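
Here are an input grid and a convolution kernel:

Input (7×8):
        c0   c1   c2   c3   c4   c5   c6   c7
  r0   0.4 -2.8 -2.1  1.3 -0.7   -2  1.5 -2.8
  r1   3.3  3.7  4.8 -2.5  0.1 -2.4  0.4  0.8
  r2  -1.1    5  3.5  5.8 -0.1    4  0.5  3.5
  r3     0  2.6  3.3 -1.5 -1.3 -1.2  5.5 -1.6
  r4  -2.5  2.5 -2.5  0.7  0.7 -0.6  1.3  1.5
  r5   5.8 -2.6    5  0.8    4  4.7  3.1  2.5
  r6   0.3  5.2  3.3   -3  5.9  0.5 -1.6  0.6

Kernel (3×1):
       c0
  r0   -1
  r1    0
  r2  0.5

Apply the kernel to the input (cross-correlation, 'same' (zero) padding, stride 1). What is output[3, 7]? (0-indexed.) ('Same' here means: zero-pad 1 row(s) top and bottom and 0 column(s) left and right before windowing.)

The receptive field on the zero-padded input at this output position is [3.5 / -1.6 / 1.5]. Elementwise product with the kernel and sum: 3.5·-1 + 1.5·0.5.

-2.75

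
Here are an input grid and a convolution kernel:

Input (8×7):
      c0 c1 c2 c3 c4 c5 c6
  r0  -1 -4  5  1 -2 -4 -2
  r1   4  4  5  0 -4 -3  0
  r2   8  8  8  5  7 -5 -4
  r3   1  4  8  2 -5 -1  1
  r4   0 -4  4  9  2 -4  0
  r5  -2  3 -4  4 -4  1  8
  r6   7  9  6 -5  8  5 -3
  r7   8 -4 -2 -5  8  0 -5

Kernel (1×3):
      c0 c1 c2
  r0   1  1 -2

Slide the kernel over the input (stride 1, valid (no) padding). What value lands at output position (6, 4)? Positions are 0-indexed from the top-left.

The receptive field on the input at this output position is [8 5 -3]. Elementwise product with the kernel and sum: 8·1 + 5·1 + -3·-2.

19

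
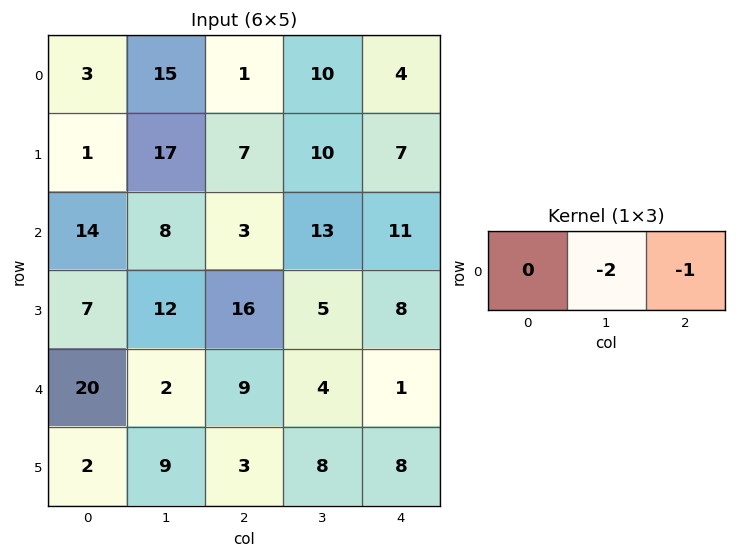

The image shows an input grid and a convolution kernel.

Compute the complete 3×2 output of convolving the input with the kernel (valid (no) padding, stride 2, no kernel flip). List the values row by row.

-31 -24
-19 -37
-13 -9

Output[0,0]: The receptive field on the input at this output position is [3 15 1]. Elementwise product with the kernel and sum: 15·-2 + 1·-1.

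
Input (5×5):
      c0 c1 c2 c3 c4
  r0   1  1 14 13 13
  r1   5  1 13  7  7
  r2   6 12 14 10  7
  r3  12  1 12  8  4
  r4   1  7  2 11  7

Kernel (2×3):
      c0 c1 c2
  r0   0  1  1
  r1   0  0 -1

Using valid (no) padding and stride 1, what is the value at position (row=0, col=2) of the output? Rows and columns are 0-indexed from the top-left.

The receptive field on the input at this output position is [14 13 13 / 13 7 7]. Elementwise product with the kernel and sum: 13·1 + 13·1 + 7·-1.

19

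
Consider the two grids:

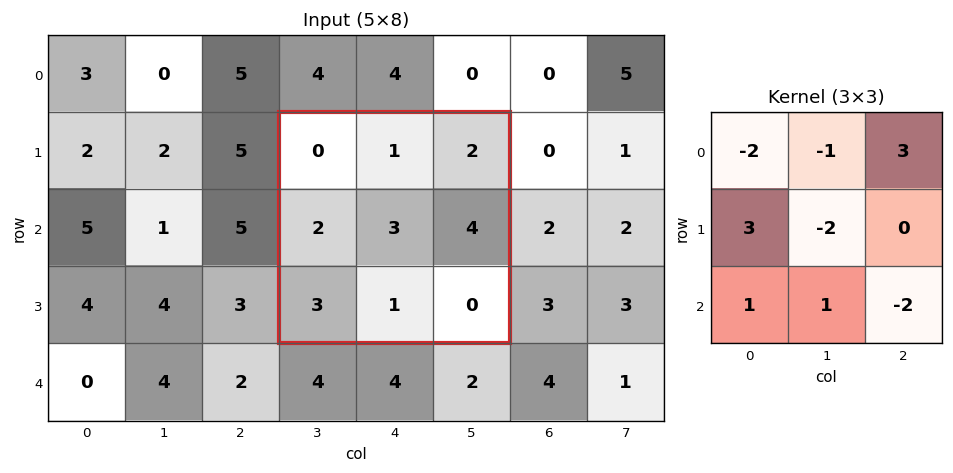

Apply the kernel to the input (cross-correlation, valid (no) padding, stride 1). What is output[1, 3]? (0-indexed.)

The receptive field on the input at this output position is [0 1 2 / 2 3 4 / 3 1 0]. Elementwise product with the kernel and sum: 0·-2 + 1·-1 + 2·3 + 2·3 + 3·-2 + 3·1 + 1·1 + 0·-2.

9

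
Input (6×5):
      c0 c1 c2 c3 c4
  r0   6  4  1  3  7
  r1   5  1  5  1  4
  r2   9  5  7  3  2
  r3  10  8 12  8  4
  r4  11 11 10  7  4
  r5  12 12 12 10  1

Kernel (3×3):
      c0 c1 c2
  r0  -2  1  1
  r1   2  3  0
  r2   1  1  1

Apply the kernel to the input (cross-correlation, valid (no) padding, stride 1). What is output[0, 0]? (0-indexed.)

27

The receptive field on the input at this output position is [6 4 1 / 5 1 5 / 9 5 7]. Elementwise product with the kernel and sum: 6·-2 + 4·1 + 1·1 + 5·2 + 1·3 + 9·1 + 5·1 + 7·1.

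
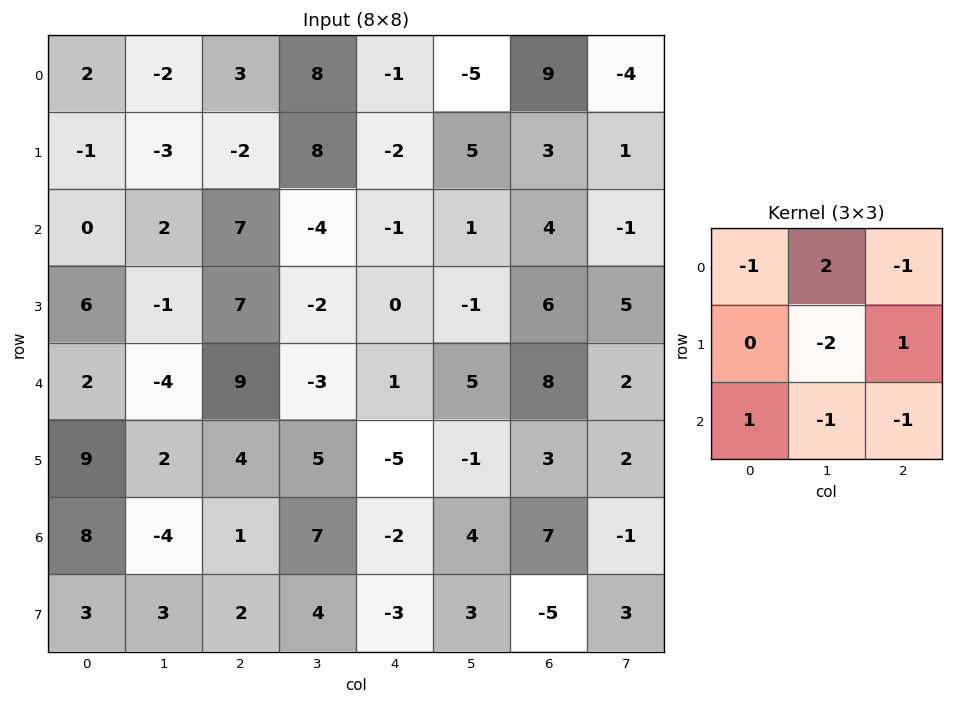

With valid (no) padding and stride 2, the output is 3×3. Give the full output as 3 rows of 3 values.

-14 8 -31
3 1 -5
-8 -35 -7

Output[0,0]: The receptive field on the input at this output position is [2 -2 3 / -1 -3 -2 / 0 2 7]. Elementwise product with the kernel and sum: 2·-1 + -2·2 + 3·-1 + -3·-2 + -2·1 + 0·1 + 2·-1 + 7·-1.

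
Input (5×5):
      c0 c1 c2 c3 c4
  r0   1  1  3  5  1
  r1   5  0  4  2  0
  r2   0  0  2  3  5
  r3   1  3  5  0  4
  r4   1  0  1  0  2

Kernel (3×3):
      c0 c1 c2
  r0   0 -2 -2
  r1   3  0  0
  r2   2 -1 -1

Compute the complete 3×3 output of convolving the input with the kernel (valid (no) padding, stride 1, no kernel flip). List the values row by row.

Output[0,0]: The receptive field on the input at this output position is [1 1 3 / 5 0 4 / 0 0 2]. Elementwise product with the kernel and sum: 1·-2 + 3·-2 + 5·3 + 0·2 + 0·-1 + 2·-1.
Output[0,1]: The receptive field on the input at this output position is [1 3 5 / 0 4 2 / 0 2 3]. Elementwise product with the kernel and sum: 3·-2 + 5·-2 + 0·3 + 0·2 + 2·-1 + 3·-1.

5 -21 -4
-14 -11 8
0 -2 -1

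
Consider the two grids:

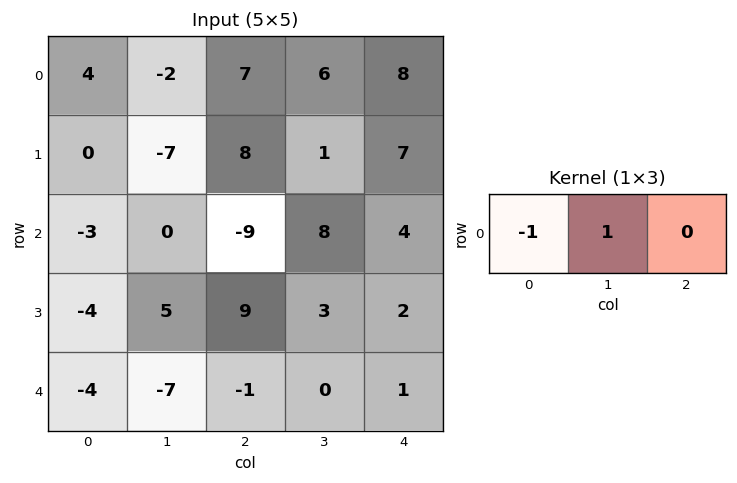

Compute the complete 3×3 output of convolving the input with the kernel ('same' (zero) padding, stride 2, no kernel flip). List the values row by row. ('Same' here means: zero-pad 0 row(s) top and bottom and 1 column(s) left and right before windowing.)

Output[0,0]: The receptive field on the zero-padded input at this output position is [0 4 -2]. Elementwise product with the kernel and sum: 0·-1 + 4·1.

4 9 2
-3 -9 -4
-4 6 1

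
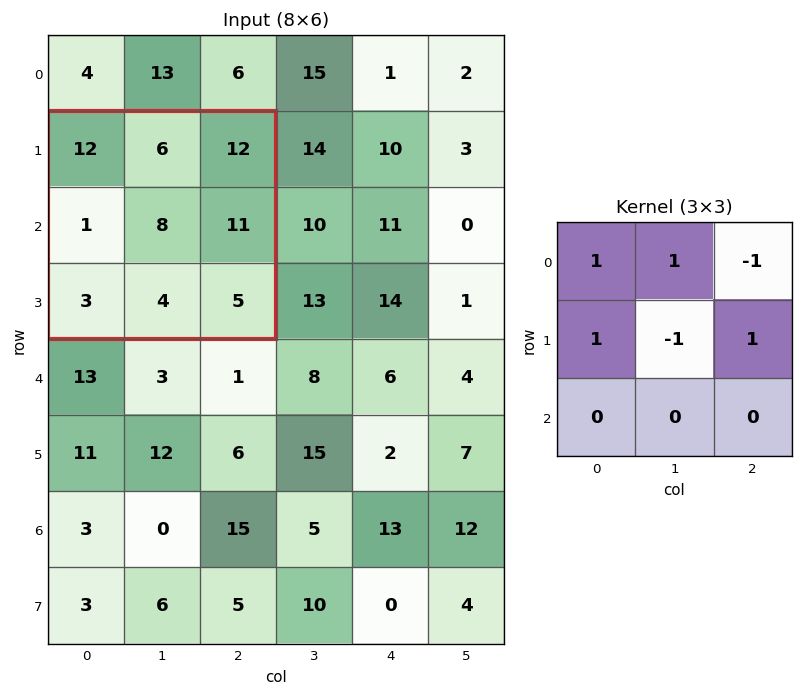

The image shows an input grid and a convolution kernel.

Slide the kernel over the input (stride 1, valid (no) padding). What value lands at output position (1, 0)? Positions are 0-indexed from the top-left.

The receptive field on the input at this output position is [12 6 12 / 1 8 11 / 3 4 5]. Elementwise product with the kernel and sum: 12·1 + 6·1 + 12·-1 + 1·1 + 8·-1 + 11·1.

10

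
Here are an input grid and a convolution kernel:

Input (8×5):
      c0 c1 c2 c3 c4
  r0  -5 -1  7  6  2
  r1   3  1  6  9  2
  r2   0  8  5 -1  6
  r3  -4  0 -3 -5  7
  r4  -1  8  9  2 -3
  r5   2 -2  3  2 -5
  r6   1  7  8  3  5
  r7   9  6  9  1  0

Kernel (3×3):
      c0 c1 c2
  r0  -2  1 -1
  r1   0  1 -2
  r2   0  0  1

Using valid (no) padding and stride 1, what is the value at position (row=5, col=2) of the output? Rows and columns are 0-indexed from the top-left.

The receptive field on the input at this output position is [3 2 -5 / 8 3 5 / 9 1 0]. Elementwise product with the kernel and sum: 3·-2 + 2·1 + -5·-1 + 3·1 + 5·-2 + 0·1.

-6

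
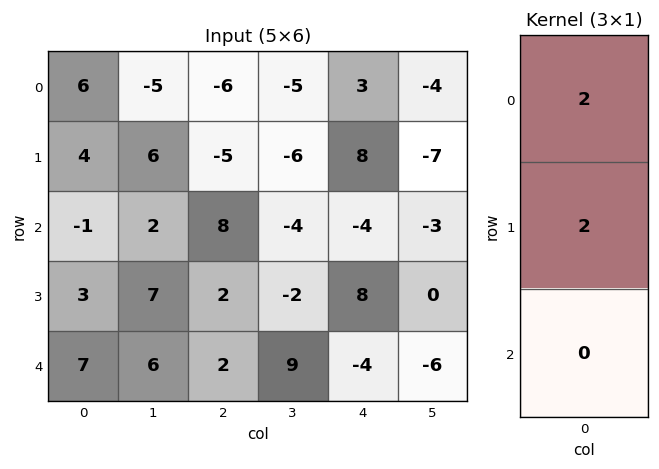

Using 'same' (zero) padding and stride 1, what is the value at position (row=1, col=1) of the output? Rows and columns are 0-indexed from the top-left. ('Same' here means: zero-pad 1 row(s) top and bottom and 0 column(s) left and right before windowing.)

2

The receptive field on the zero-padded input at this output position is [-5 / 6 / 2]. Elementwise product with the kernel and sum: -5·2 + 6·2.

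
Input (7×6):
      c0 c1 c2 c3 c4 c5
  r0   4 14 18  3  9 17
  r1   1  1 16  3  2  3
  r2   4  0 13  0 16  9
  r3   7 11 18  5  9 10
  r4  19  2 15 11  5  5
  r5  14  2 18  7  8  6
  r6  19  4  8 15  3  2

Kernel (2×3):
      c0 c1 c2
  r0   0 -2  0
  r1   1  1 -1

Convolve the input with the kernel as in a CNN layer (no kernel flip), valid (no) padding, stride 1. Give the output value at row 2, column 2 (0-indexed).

14

The receptive field on the input at this output position is [13 0 16 / 18 5 9]. Elementwise product with the kernel and sum: 0·-2 + 18·1 + 5·1 + 9·-1.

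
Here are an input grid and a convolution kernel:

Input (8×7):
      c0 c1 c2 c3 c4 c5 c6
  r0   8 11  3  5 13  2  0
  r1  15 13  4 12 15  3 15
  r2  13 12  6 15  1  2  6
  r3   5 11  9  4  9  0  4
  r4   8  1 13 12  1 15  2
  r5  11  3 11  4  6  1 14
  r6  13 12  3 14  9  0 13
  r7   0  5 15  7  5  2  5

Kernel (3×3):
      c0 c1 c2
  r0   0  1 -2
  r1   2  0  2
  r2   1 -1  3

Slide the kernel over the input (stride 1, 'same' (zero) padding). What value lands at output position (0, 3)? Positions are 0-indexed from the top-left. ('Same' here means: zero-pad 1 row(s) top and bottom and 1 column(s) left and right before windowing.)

69

The receptive field on the zero-padded input at this output position is [0 0 0 / 3 5 13 / 4 12 15]. Elementwise product with the kernel and sum: 0·1 + 0·-2 + 3·2 + 13·2 + 4·1 + 12·-1 + 15·3.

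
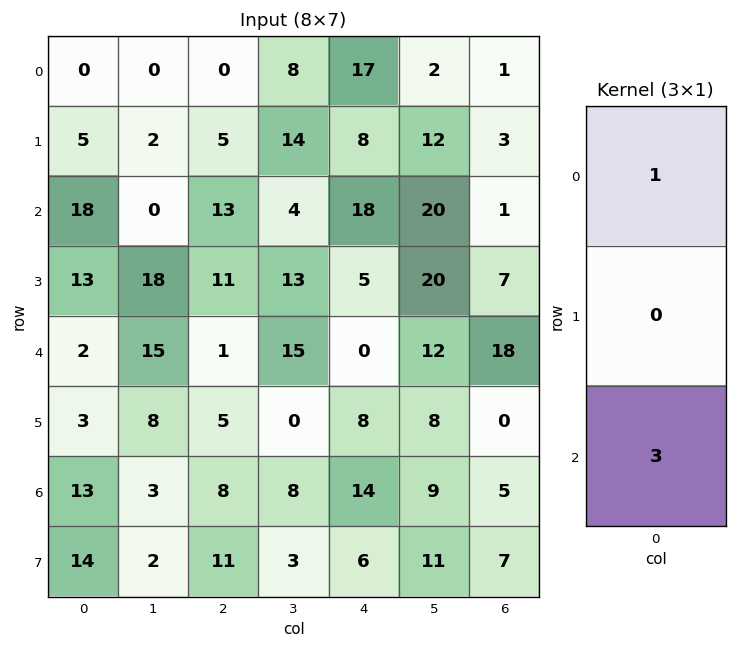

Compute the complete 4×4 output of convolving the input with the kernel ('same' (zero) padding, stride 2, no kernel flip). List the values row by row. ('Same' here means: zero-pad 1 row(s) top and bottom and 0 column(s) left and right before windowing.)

15 15 24 9
44 38 23 24
22 26 29 7
45 38 26 21

Output[0,0]: The receptive field on the zero-padded input at this output position is [0 / 0 / 5]. Elementwise product with the kernel and sum: 0·1 + 5·3.
Output[0,1]: The receptive field on the zero-padded input at this output position is [0 / 0 / 5]. Elementwise product with the kernel and sum: 0·1 + 5·3.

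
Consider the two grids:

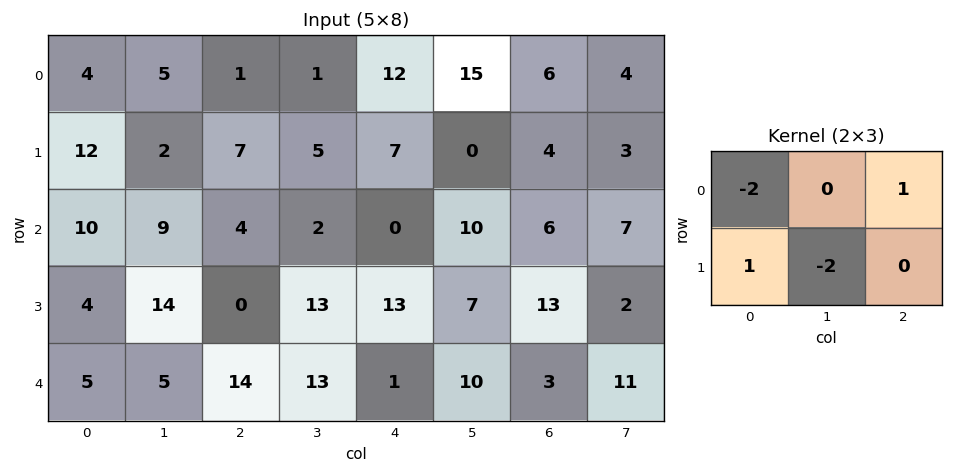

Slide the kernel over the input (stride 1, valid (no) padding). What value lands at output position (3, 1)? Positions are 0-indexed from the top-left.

The receptive field on the input at this output position is [14 0 13 / 5 14 13]. Elementwise product with the kernel and sum: 14·-2 + 13·1 + 5·1 + 14·-2.

-38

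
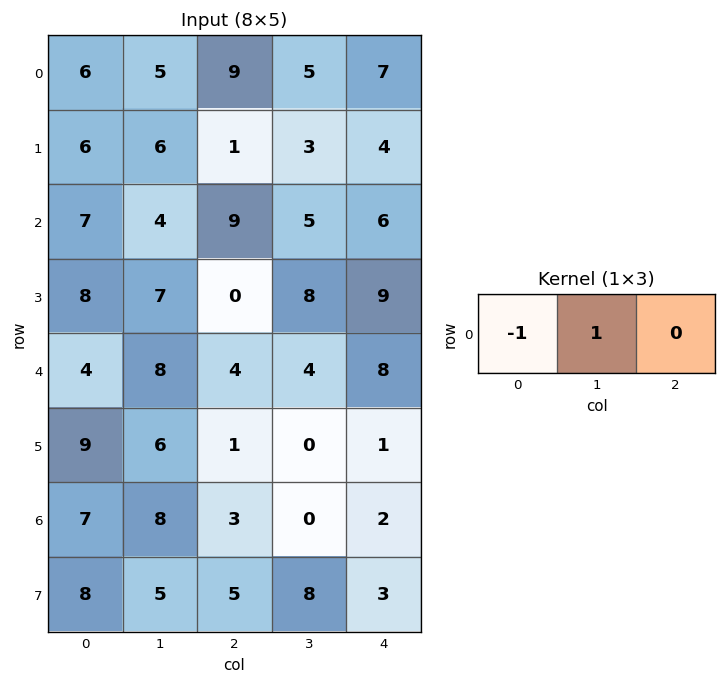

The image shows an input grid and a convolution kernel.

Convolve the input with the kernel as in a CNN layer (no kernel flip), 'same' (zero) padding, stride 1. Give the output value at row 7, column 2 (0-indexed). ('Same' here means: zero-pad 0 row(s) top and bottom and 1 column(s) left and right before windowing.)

The receptive field on the zero-padded input at this output position is [5 5 8]. Elementwise product with the kernel and sum: 5·-1 + 5·1.

0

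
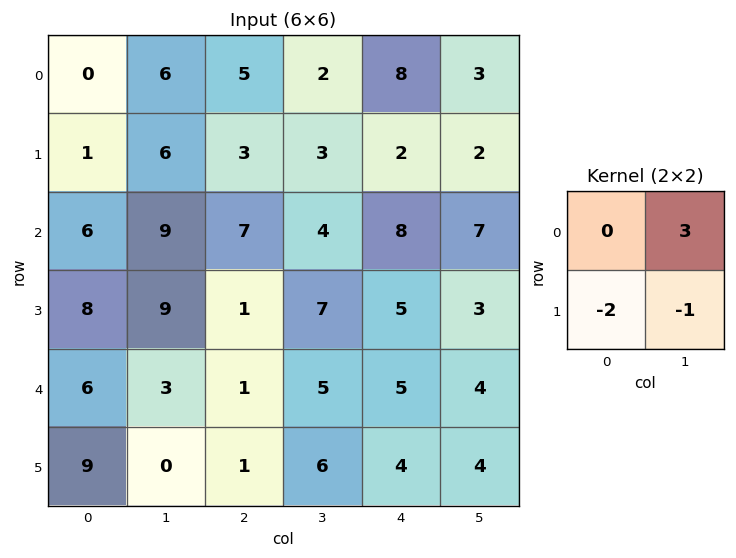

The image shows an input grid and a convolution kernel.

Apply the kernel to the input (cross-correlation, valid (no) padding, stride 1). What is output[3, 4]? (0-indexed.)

-5

The receptive field on the input at this output position is [5 3 / 5 4]. Elementwise product with the kernel and sum: 3·3 + 5·-2 + 4·-1.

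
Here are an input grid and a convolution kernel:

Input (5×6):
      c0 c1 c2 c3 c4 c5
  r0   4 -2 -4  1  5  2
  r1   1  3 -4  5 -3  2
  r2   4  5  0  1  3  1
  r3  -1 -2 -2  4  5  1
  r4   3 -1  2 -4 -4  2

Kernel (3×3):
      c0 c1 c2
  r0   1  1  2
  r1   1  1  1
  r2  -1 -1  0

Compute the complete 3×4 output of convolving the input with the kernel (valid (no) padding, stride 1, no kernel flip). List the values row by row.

Output[0,0]: The receptive field on the input at this output position is [4 -2 -4 / 1 3 -4 / 4 5 0]. Elementwise product with the kernel and sum: 4·1 + -2·1 + -4·2 + 1·1 + 3·1 + -4·1 + 4·-1 + 5·-1.
Output[0,1]: The receptive field on the input at this output position is [-2 -4 1 / 3 -4 5 / 5 0 1]. Elementwise product with the kernel and sum: -2·1 + -4·1 + 1·2 + 3·1 + -4·1 + 5·1 + 5·-1 + 0·-1.

-15 -5 4 10
8 19 -3 2
2 6 16 24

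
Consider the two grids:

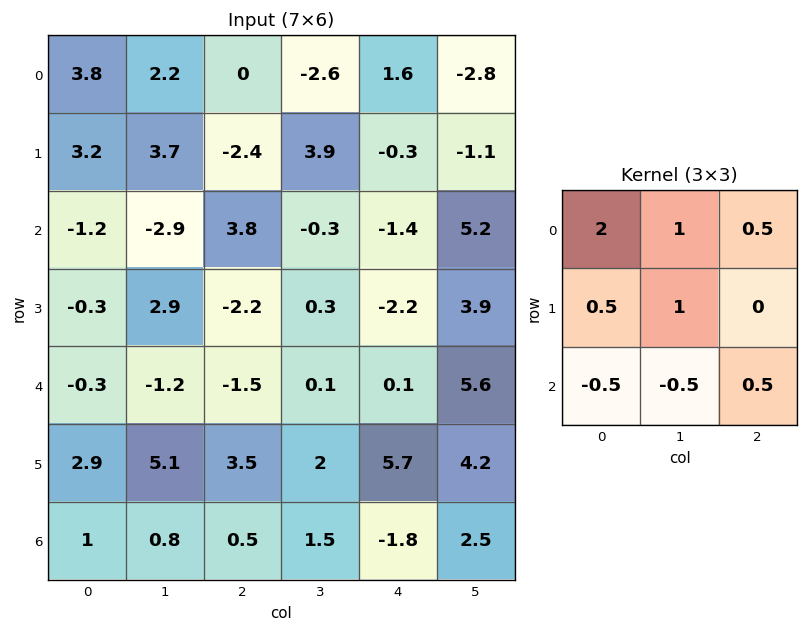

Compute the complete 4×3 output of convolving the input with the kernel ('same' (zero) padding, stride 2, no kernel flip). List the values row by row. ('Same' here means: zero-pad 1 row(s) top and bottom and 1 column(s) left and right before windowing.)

Output[0,0]: The receptive field on the zero-padded input at this output position is [0 0 0 / 0 3.8 2.2 / 0 3.2 3.7]. Elementwise product with the kernel and sum: 0·2 + 0·1 + 0·0.5 + 0·0.5 + 3.8·1 + 0·-0.5 + 3.2·-0.5 + 3.7·0.5.

4.05 2.4 -2.05
5.45 9.1 8.3
1.95 -1.65 -1.25
6.45 15.6 10.75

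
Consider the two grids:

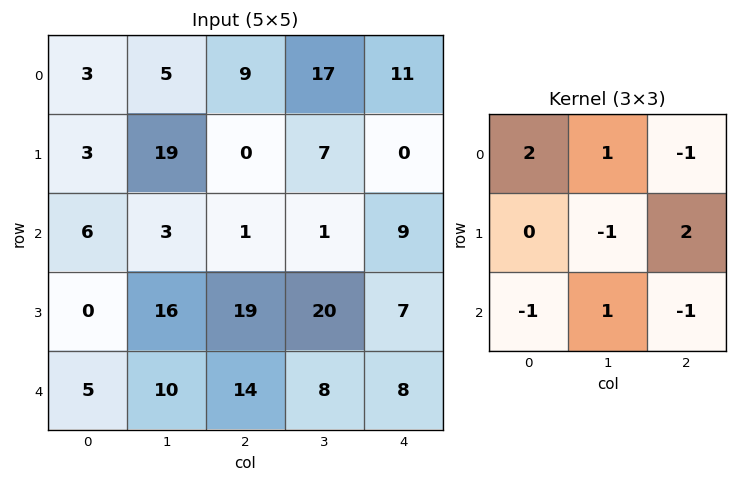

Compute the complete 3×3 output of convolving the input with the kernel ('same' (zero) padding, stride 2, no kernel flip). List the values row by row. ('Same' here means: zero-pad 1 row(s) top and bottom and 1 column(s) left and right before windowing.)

Output[0,0]: The receptive field on the zero-padded input at this output position is [0 0 0 / 0 3 5 / 0 3 19]. Elementwise product with the kernel and sum: 0·2 + 0·1 + 0·-1 + 3·-1 + 5·2 + 0·-1 + 3·1 + 19·-1.

-9 -1 -18
-32 15 -8
-1 33 39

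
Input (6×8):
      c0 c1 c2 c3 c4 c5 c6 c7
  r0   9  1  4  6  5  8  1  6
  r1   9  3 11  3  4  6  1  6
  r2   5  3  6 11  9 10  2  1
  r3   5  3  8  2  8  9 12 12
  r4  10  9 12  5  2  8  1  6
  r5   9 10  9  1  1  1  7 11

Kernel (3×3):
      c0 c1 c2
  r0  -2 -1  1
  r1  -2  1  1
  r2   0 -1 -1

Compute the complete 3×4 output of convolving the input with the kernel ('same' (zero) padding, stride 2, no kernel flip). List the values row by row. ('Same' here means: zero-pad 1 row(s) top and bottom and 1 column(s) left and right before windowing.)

-2 -6 -9 -16
-6 -13 -24 -48
-2 -23 -5 -45

Output[0,0]: The receptive field on the zero-padded input at this output position is [0 0 0 / 0 9 1 / 0 9 3]. Elementwise product with the kernel and sum: 0·-2 + 0·-1 + 0·1 + 0·-2 + 9·1 + 1·1 + 9·-1 + 3·-1.
Output[0,1]: The receptive field on the zero-padded input at this output position is [0 0 0 / 1 4 6 / 3 11 3]. Elementwise product with the kernel and sum: 0·-2 + 0·-1 + 0·1 + 1·-2 + 4·1 + 6·1 + 11·-1 + 3·-1.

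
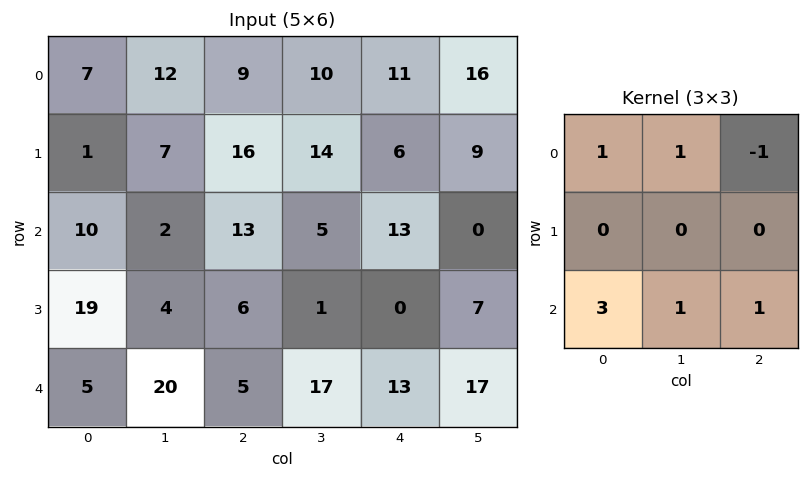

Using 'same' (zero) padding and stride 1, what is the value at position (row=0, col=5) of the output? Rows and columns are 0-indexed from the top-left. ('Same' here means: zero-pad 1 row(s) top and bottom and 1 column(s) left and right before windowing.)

27

The receptive field on the zero-padded input at this output position is [0 0 0 / 11 16 0 / 6 9 0]. Elementwise product with the kernel and sum: 0·1 + 0·1 + 0·-1 + 6·3 + 9·1 + 0·1.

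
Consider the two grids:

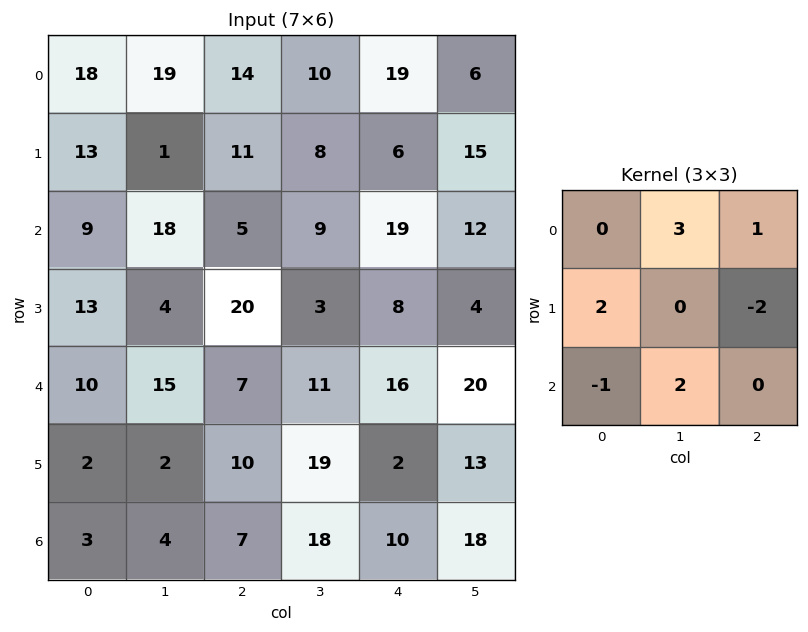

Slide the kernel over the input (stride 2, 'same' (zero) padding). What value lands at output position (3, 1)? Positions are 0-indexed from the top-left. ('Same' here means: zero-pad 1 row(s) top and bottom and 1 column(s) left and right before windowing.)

The receptive field on the zero-padded input at this output position is [2 10 19 / 4 7 18 / 0 0 0]. Elementwise product with the kernel and sum: 10·3 + 19·1 + 4·2 + 18·-2 + 0·-1 + 0·2.

21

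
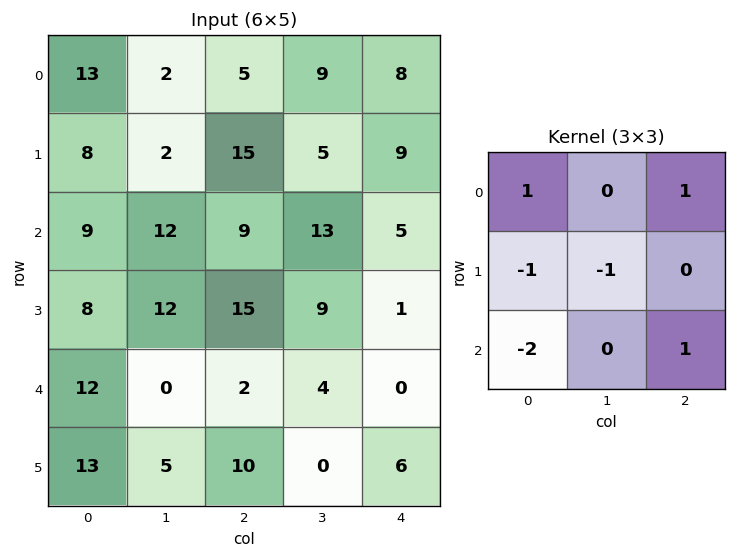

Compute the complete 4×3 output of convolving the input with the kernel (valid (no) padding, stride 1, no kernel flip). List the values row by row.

Output[0,0]: The receptive field on the input at this output position is [13 2 5 / 8 2 15 / 9 12 9]. Elementwise product with the kernel and sum: 13·1 + 5·1 + 8·-1 + 2·-1 + 9·-2 + 9·1.
Output[0,1]: The receptive field on the input at this output position is [2 5 9 / 2 15 5 / 12 9 13]. Elementwise product with the kernel and sum: 2·1 + 9·1 + 2·-1 + 15·-1 + 12·-2 + 13·1.

-1 -17 -20
1 -29 -27
-24 2 -14
-5 9 -4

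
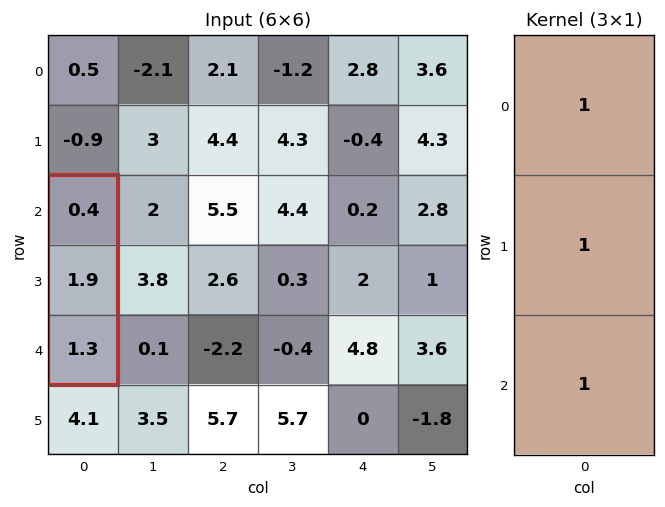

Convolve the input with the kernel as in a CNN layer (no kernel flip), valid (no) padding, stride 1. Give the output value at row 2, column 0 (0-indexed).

The receptive field on the input at this output position is [0.4 / 1.9 / 1.3]. Elementwise product with the kernel and sum: 0.4·1 + 1.9·1 + 1.3·1.

3.6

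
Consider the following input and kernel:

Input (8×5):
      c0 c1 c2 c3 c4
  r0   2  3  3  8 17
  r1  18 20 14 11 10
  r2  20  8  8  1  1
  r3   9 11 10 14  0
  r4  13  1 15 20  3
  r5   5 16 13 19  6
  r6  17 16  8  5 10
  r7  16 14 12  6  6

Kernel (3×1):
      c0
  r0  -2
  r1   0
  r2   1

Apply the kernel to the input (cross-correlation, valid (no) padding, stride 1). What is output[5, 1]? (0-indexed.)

-18

The receptive field on the input at this output position is [16 / 16 / 14]. Elementwise product with the kernel and sum: 16·-2 + 14·1.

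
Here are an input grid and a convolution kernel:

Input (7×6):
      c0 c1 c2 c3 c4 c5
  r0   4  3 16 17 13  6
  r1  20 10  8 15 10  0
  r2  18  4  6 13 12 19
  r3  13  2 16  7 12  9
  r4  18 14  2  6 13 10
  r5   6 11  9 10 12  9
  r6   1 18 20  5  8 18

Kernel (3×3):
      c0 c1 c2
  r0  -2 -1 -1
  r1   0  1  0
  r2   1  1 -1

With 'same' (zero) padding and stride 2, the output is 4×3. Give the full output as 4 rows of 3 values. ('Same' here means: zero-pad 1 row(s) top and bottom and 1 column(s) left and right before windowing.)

14 19 38
-1 -26 -18
-2 -15 -9
-16 -21 -33

Output[0,0]: The receptive field on the zero-padded input at this output position is [0 0 0 / 0 4 3 / 0 20 10]. Elementwise product with the kernel and sum: 0·-2 + 0·-1 + 0·-1 + 4·1 + 0·1 + 20·1 + 10·-1.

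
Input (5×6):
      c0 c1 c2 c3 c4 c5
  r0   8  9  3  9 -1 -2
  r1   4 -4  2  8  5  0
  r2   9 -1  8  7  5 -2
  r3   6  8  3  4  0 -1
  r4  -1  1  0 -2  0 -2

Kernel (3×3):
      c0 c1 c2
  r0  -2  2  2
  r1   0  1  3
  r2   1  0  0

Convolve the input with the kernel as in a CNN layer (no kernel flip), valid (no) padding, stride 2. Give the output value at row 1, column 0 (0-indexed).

The receptive field on the input at this output position is [9 -1 8 / 6 8 3 / -1 1 0]. Elementwise product with the kernel and sum: 9·-2 + -1·2 + 8·2 + 8·1 + 3·3 + -1·1.

12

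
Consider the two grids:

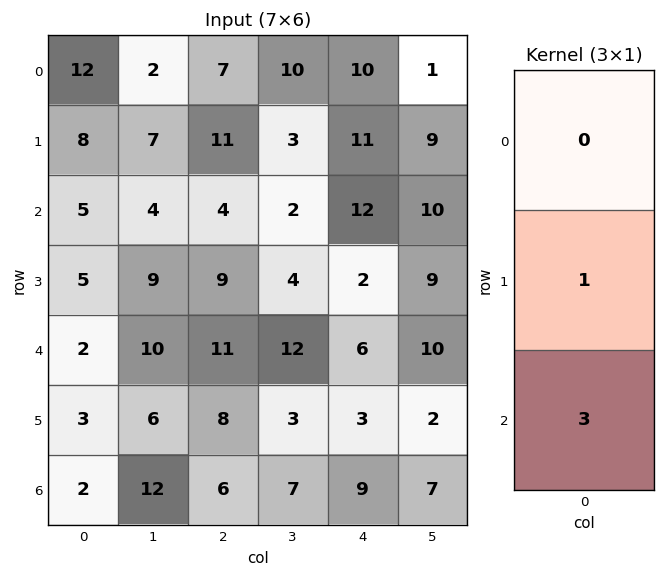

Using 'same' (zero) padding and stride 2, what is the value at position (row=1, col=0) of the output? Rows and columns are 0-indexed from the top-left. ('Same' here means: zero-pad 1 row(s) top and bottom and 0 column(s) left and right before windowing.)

20

The receptive field on the zero-padded input at this output position is [8 / 5 / 5]. Elementwise product with the kernel and sum: 5·1 + 5·3.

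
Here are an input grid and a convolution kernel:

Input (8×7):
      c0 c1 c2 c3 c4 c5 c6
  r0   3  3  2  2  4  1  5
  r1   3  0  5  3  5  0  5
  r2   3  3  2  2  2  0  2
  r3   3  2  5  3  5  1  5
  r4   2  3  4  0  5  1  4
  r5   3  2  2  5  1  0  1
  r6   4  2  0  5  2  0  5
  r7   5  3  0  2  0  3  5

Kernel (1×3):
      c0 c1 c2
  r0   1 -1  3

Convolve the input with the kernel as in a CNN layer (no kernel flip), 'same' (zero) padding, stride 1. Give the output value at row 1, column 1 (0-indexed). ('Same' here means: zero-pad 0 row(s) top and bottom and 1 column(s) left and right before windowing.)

18

The receptive field on the zero-padded input at this output position is [3 0 5]. Elementwise product with the kernel and sum: 3·1 + 0·-1 + 5·3.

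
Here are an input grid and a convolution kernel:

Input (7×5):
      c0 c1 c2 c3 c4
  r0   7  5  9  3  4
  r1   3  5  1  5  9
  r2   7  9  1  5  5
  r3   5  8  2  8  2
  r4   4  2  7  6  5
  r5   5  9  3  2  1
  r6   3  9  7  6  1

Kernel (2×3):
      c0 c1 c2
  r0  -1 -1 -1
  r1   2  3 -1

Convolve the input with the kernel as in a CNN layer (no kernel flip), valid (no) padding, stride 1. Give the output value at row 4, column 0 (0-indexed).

21

The receptive field on the input at this output position is [4 2 7 / 5 9 3]. Elementwise product with the kernel and sum: 4·-1 + 2·-1 + 7·-1 + 5·2 + 9·3 + 3·-1.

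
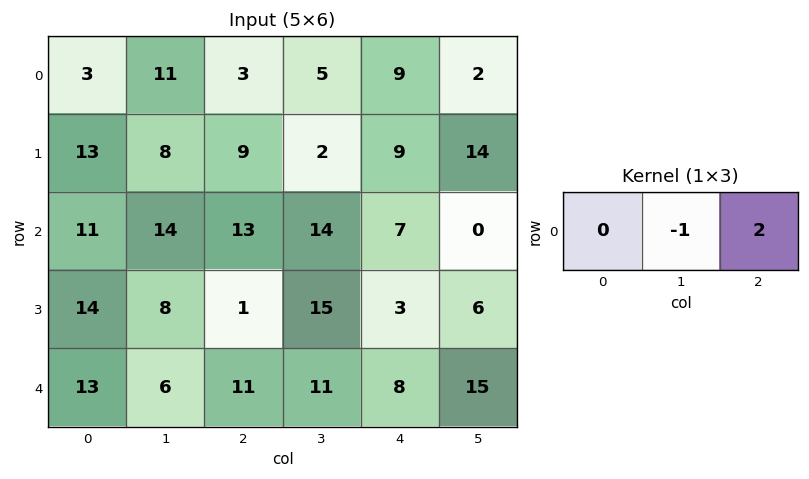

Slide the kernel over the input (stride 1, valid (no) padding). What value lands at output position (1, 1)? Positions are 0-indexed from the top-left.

-5

The receptive field on the input at this output position is [8 9 2]. Elementwise product with the kernel and sum: 9·-1 + 2·2.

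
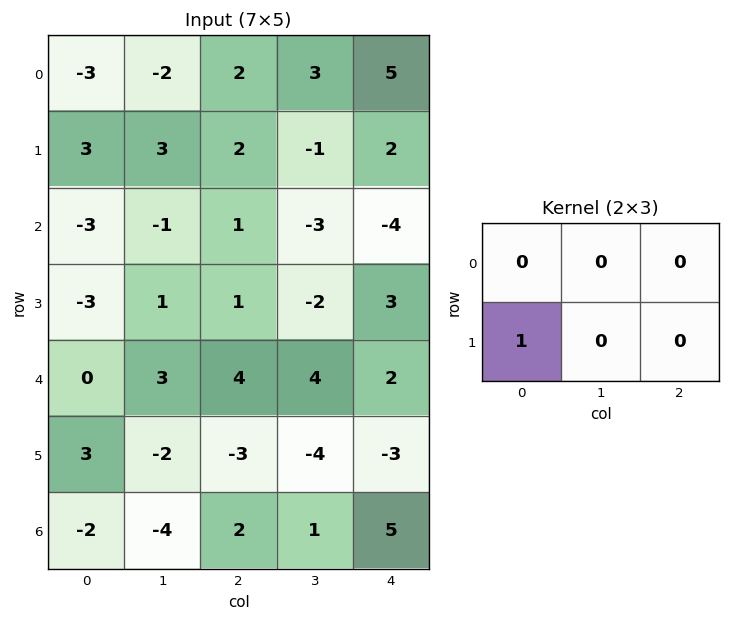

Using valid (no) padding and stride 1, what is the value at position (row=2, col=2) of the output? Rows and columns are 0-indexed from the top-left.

1

The receptive field on the input at this output position is [1 -3 -4 / 1 -2 3]. Elementwise product with the kernel and sum: 1·1.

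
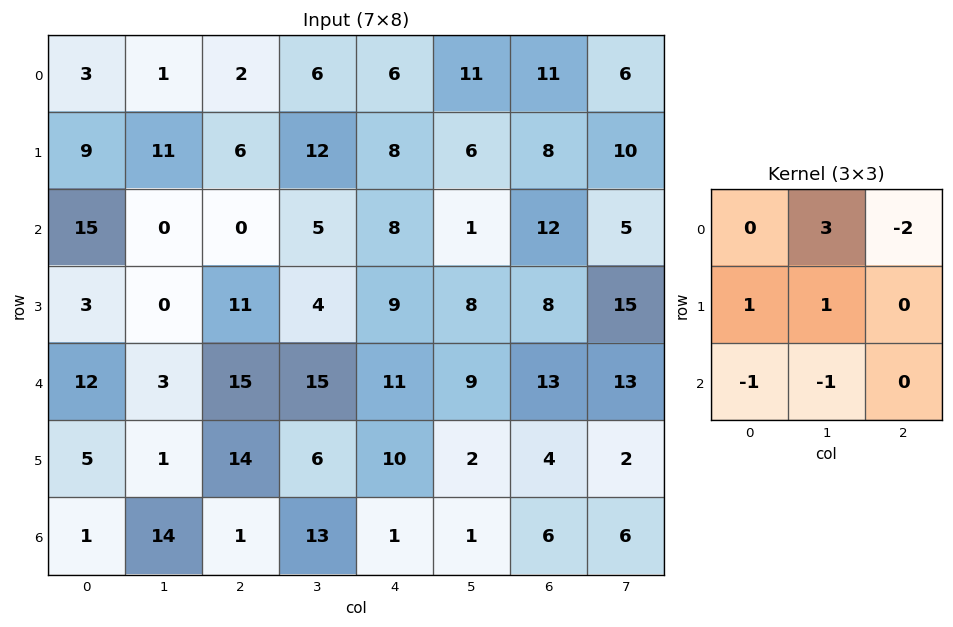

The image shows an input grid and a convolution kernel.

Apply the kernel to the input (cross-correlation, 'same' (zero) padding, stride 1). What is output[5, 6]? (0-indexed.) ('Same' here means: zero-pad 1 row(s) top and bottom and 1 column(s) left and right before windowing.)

12

The receptive field on the zero-padded input at this output position is [9 13 13 / 2 4 2 / 1 6 6]. Elementwise product with the kernel and sum: 13·3 + 13·-2 + 2·1 + 4·1 + 1·-1 + 6·-1.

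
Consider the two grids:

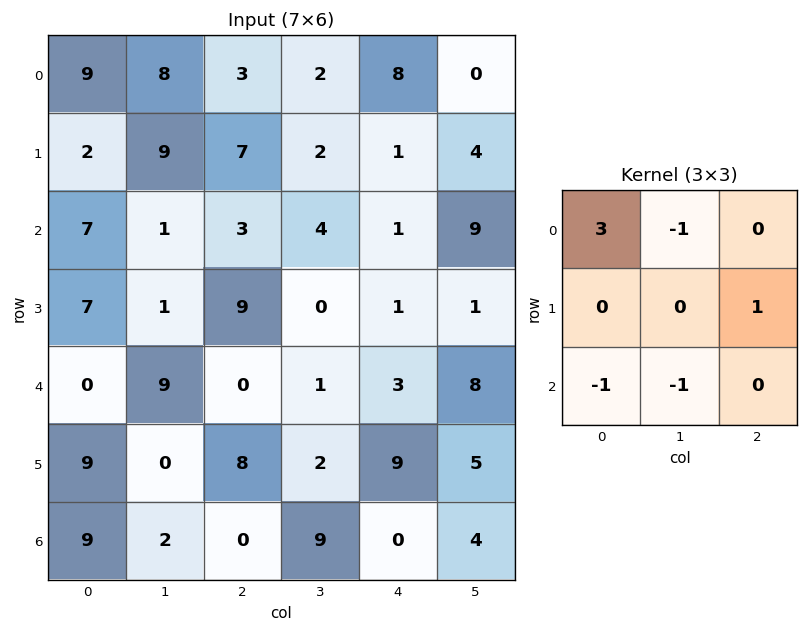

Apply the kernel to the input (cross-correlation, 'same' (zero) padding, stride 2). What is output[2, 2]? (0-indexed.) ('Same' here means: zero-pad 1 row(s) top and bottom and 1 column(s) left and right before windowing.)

-4

The receptive field on the zero-padded input at this output position is [0 1 1 / 1 3 8 / 2 9 5]. Elementwise product with the kernel and sum: 0·3 + 1·-1 + 8·1 + 2·-1 + 9·-1.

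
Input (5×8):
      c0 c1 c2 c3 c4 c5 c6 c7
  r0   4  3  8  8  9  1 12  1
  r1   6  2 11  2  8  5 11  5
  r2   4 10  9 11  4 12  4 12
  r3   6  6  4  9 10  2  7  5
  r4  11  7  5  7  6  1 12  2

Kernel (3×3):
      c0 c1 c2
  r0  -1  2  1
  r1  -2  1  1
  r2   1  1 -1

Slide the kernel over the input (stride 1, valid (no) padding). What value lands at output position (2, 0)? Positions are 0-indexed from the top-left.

The receptive field on the input at this output position is [4 10 9 / 6 6 4 / 11 7 5]. Elementwise product with the kernel and sum: 4·-1 + 10·2 + 9·1 + 6·-2 + 6·1 + 4·1 + 11·1 + 7·1 + 5·-1.

36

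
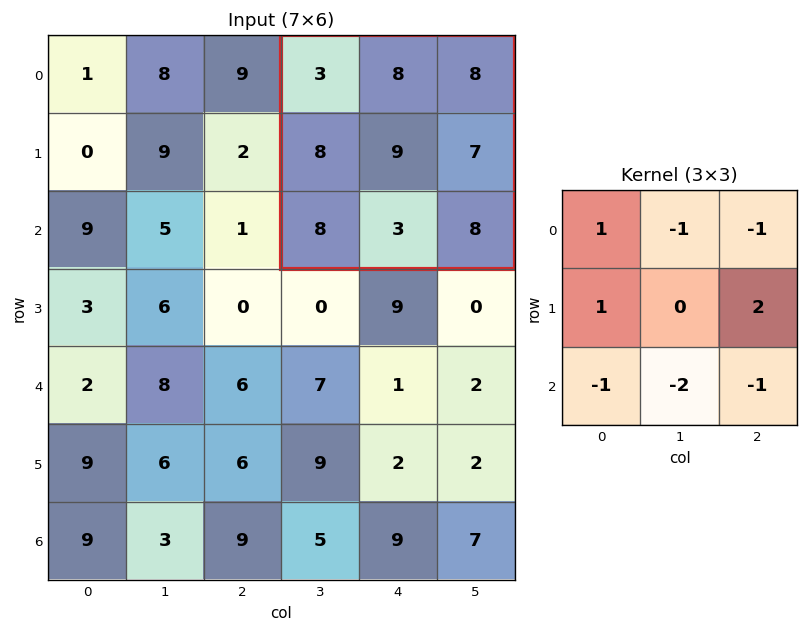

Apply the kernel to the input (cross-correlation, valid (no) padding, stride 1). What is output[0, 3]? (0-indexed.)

The receptive field on the input at this output position is [3 8 8 / 8 9 7 / 8 3 8]. Elementwise product with the kernel and sum: 3·1 + 8·-1 + 8·-1 + 8·1 + 7·2 + 8·-1 + 3·-2 + 8·-1.

-13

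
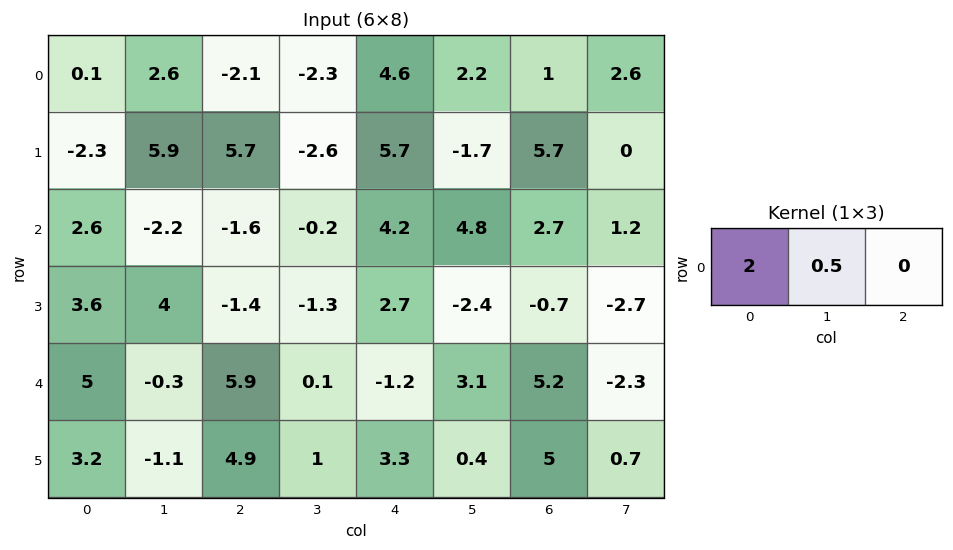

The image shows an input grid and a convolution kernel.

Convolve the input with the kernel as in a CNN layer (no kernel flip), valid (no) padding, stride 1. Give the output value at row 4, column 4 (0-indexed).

-0.85

The receptive field on the input at this output position is [-1.2 3.1 5.2]. Elementwise product with the kernel and sum: -1.2·2 + 3.1·0.5.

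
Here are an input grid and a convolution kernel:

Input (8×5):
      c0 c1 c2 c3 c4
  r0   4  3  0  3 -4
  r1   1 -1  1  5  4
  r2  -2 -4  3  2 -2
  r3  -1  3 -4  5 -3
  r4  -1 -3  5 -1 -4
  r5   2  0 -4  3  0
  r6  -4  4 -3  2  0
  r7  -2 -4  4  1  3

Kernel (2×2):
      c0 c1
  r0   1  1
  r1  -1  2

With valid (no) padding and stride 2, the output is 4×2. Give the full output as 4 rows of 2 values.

4 12
1 19
-6 14
-6 -3

Output[0,0]: The receptive field on the input at this output position is [4 3 / 1 -1]. Elementwise product with the kernel and sum: 4·1 + 3·1 + 1·-1 + -1·2.
Output[0,1]: The receptive field on the input at this output position is [0 3 / 1 5]. Elementwise product with the kernel and sum: 0·1 + 3·1 + 1·-1 + 5·2.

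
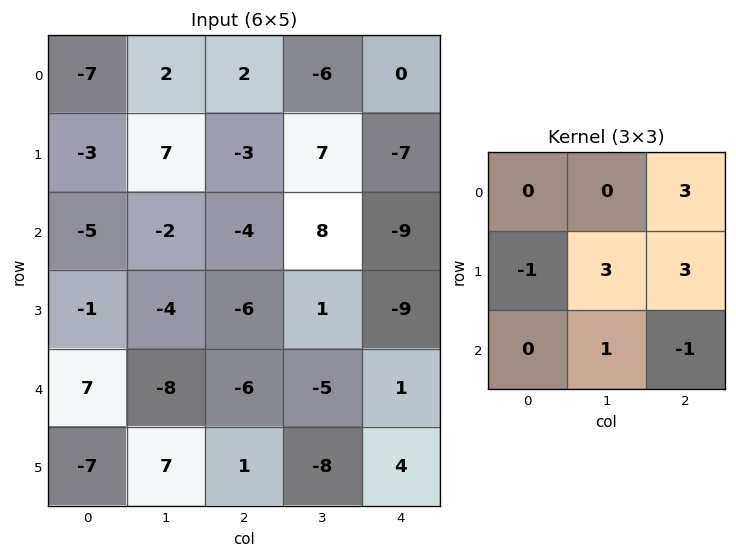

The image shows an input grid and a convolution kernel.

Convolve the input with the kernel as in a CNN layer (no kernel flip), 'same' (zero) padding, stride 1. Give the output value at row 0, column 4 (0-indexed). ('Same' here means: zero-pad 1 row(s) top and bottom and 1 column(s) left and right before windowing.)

-1

The receptive field on the zero-padded input at this output position is [0 0 0 / -6 0 0 / 7 -7 0]. Elementwise product with the kernel and sum: 0·3 + -6·-1 + 0·3 + 0·3 + -7·1 + 0·-1.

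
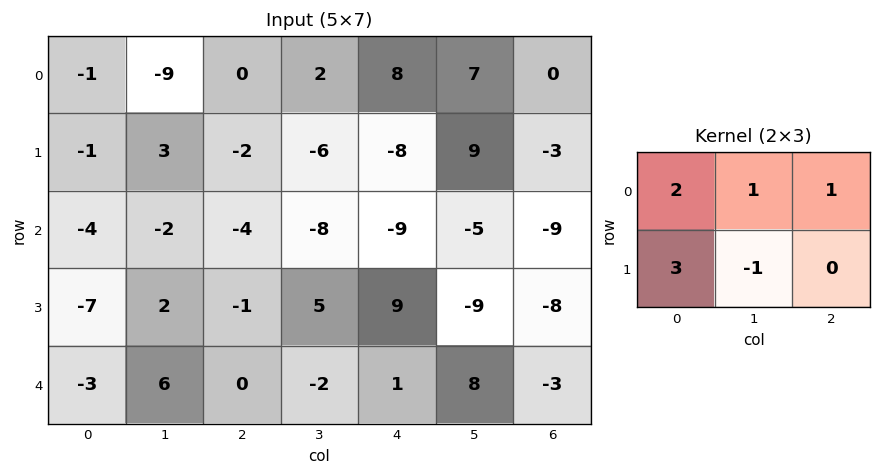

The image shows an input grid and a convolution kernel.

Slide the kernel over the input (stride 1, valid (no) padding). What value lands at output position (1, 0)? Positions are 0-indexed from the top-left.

-11

The receptive field on the input at this output position is [-1 3 -2 / -4 -2 -4]. Elementwise product with the kernel and sum: -1·2 + 3·1 + -2·1 + -4·3 + -2·-1.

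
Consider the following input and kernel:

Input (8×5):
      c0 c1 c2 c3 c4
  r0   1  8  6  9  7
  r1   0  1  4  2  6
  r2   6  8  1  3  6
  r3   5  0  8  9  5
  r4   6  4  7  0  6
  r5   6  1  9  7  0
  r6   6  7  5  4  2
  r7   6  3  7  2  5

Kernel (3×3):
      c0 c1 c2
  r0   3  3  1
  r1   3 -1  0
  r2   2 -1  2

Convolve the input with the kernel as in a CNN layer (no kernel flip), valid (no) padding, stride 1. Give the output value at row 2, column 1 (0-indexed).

23

The receptive field on the input at this output position is [8 1 3 / 0 8 9 / 4 7 0]. Elementwise product with the kernel and sum: 8·3 + 1·3 + 3·1 + 0·3 + 8·-1 + 4·2 + 7·-1 + 0·2.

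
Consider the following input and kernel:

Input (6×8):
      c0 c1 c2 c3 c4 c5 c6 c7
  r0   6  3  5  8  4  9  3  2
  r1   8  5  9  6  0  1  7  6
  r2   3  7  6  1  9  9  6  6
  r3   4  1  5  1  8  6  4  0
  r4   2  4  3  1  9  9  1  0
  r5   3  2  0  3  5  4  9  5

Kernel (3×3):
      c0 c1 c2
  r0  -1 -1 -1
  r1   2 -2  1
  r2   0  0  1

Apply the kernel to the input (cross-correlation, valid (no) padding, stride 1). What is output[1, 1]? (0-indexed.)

-16

The receptive field on the input at this output position is [5 9 6 / 7 6 1 / 1 5 1]. Elementwise product with the kernel and sum: 5·-1 + 9·-1 + 6·-1 + 7·2 + 6·-2 + 1·1 + 1·1.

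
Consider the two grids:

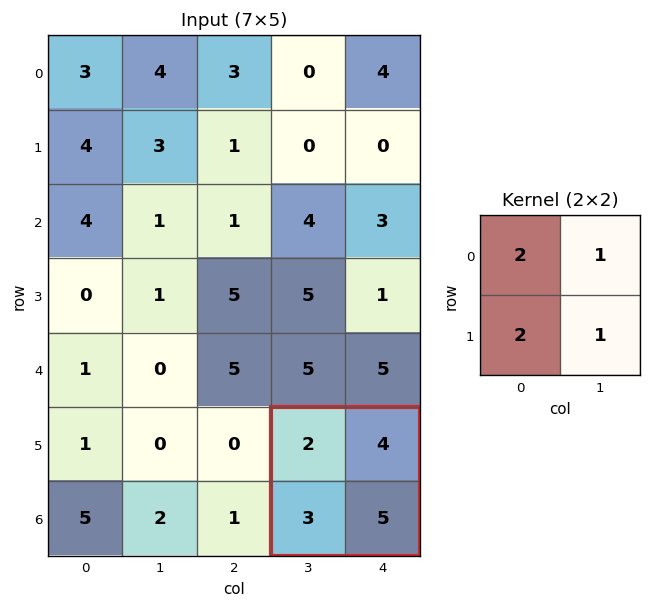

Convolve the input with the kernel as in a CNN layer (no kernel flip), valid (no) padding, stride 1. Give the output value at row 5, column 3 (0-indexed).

The receptive field on the input at this output position is [2 4 / 3 5]. Elementwise product with the kernel and sum: 2·2 + 4·1 + 3·2 + 5·1.

19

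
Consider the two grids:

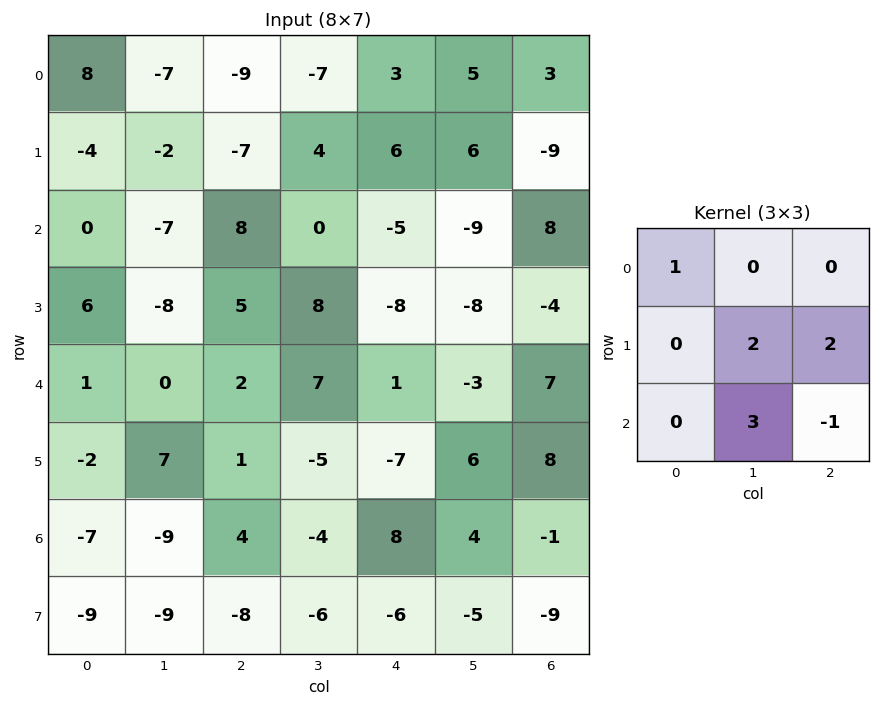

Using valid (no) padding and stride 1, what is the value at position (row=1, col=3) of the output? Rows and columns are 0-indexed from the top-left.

The receptive field on the input at this output position is [4 6 6 / 0 -5 -9 / 8 -8 -8]. Elementwise product with the kernel and sum: 4·1 + -5·2 + -9·2 + -8·3 + -8·-1.

-40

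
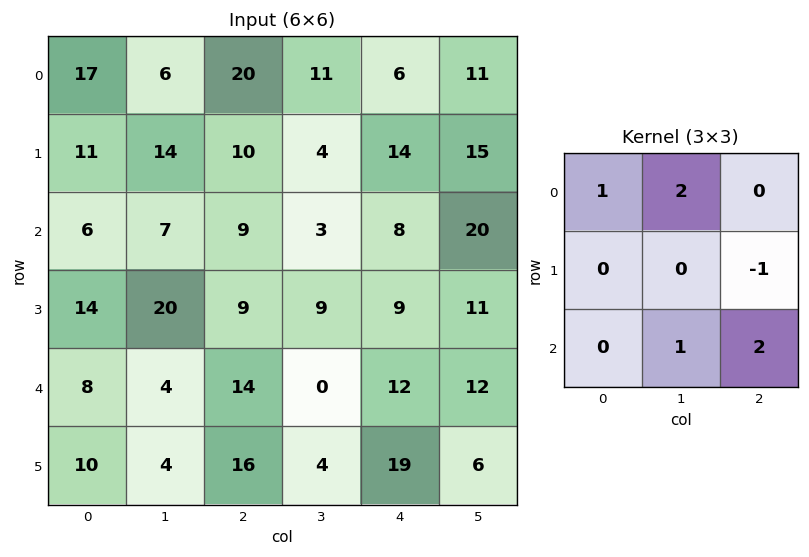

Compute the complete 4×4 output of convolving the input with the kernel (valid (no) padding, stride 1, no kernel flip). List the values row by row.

Output[0,0]: The receptive field on the input at this output position is [17 6 20 / 11 14 10 / 6 7 9]. Elementwise product with the kernel and sum: 17·1 + 6·2 + 10·-1 + 7·1 + 9·2.
Output[0,1]: The receptive field on the input at this output position is [6 20 11 / 14 10 4 / 7 9 3]. Elementwise product with the kernel and sum: 6·1 + 20·2 + 4·-1 + 9·1 + 3·2.

44 57 47 56
68 58 37 43
43 30 30 44
76 62 57 46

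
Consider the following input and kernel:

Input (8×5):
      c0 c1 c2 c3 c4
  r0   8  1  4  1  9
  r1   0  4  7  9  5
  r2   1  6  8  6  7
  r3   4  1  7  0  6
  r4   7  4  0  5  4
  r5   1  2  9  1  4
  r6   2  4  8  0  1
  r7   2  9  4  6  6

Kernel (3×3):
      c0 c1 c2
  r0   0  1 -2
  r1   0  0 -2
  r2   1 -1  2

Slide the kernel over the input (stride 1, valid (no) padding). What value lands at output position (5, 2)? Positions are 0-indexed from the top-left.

The receptive field on the input at this output position is [9 1 4 / 8 0 1 / 4 6 6]. Elementwise product with the kernel and sum: 1·1 + 4·-2 + 1·-2 + 4·1 + 6·-1 + 6·2.

1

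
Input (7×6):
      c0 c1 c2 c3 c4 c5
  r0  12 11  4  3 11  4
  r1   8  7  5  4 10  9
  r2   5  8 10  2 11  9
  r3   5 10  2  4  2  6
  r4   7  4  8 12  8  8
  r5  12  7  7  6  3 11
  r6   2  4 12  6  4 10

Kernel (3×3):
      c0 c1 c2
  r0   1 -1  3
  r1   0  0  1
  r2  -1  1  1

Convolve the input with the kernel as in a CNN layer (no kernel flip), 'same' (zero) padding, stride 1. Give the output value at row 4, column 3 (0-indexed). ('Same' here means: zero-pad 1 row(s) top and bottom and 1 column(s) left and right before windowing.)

The receptive field on the zero-padded input at this output position is [2 4 2 / 8 12 8 / 7 6 3]. Elementwise product with the kernel and sum: 2·1 + 4·-1 + 2·3 + 8·1 + 7·-1 + 6·1 + 3·1.

14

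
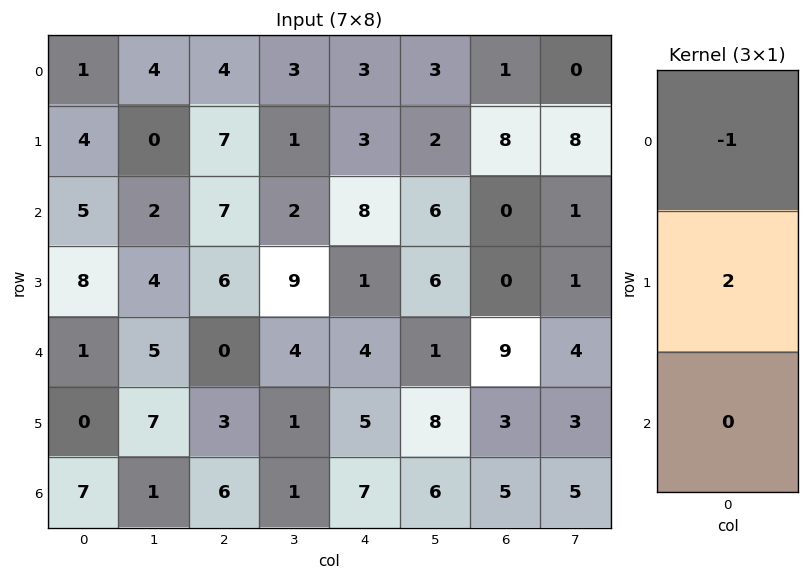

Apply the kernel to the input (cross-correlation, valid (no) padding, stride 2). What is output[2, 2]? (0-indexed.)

6

The receptive field on the input at this output position is [4 / 5 / 7]. Elementwise product with the kernel and sum: 4·-1 + 5·2.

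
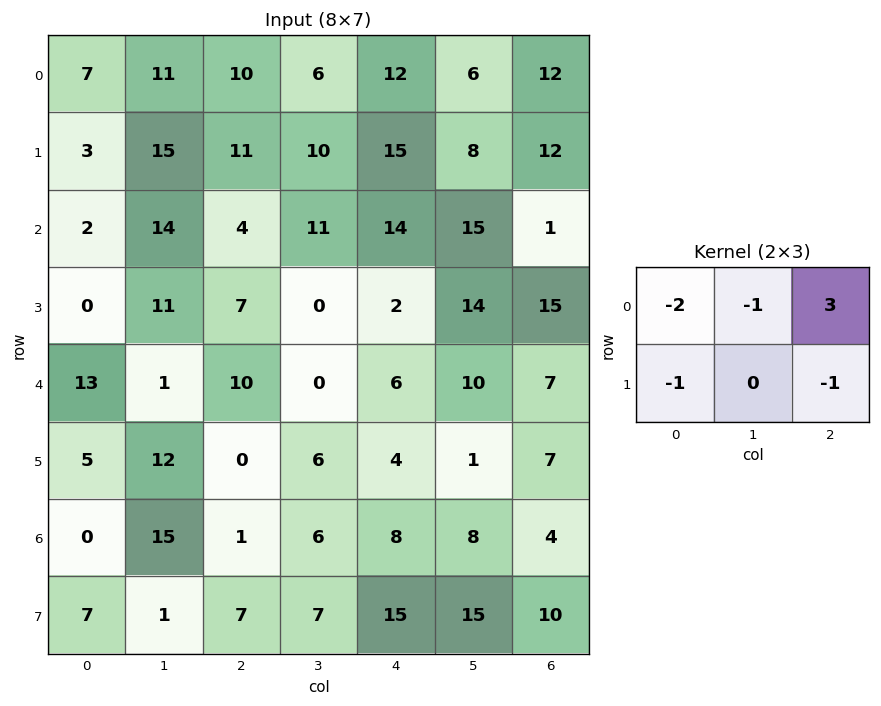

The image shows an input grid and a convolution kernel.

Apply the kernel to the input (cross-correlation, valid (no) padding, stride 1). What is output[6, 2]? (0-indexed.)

The receptive field on the input at this output position is [1 6 8 / 7 7 15]. Elementwise product with the kernel and sum: 1·-2 + 6·-1 + 8·3 + 7·-1 + 15·-1.

-6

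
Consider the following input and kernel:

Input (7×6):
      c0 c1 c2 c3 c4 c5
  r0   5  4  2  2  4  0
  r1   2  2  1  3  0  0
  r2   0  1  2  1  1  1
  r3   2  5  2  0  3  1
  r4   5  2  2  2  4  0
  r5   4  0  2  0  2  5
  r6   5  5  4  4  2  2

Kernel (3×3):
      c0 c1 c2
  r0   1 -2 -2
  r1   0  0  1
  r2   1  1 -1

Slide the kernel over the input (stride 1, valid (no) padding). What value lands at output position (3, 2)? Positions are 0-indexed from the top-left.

0

The receptive field on the input at this output position is [2 0 3 / 2 2 4 / 2 0 2]. Elementwise product with the kernel and sum: 2·1 + 0·-2 + 3·-2 + 4·1 + 2·1 + 0·1 + 2·-1.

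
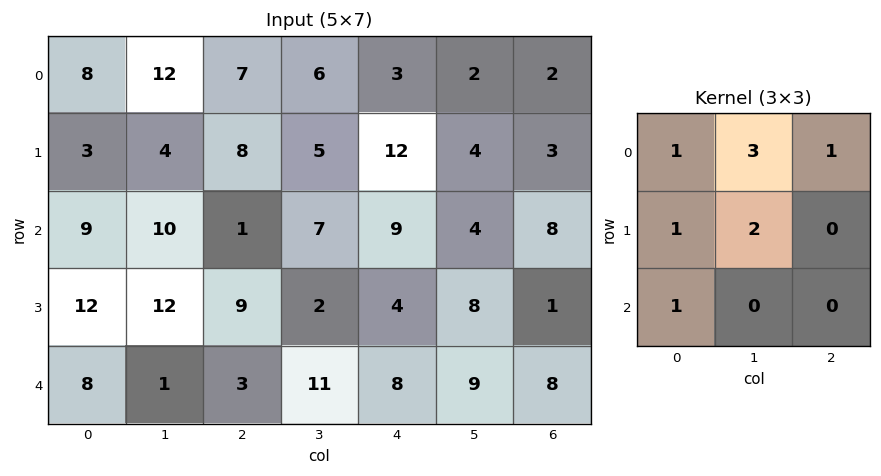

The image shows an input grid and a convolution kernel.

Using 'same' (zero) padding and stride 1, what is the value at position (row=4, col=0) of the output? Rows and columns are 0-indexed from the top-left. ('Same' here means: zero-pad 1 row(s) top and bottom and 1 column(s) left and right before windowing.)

The receptive field on the zero-padded input at this output position is [0 12 12 / 0 8 1 / 0 0 0]. Elementwise product with the kernel and sum: 0·1 + 12·3 + 12·1 + 0·1 + 8·2 + 0·1.

64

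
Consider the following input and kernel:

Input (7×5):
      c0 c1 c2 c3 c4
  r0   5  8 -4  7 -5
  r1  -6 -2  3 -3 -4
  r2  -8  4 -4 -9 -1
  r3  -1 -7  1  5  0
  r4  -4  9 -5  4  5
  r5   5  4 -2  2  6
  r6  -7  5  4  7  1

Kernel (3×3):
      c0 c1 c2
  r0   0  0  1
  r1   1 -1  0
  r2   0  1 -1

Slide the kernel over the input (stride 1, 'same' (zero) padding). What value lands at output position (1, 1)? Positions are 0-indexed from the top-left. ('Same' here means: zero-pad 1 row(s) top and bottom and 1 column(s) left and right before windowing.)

0

The receptive field on the zero-padded input at this output position is [5 8 -4 / -6 -2 3 / -8 4 -4]. Elementwise product with the kernel and sum: -4·1 + -6·1 + -2·-1 + 4·1 + -4·-1.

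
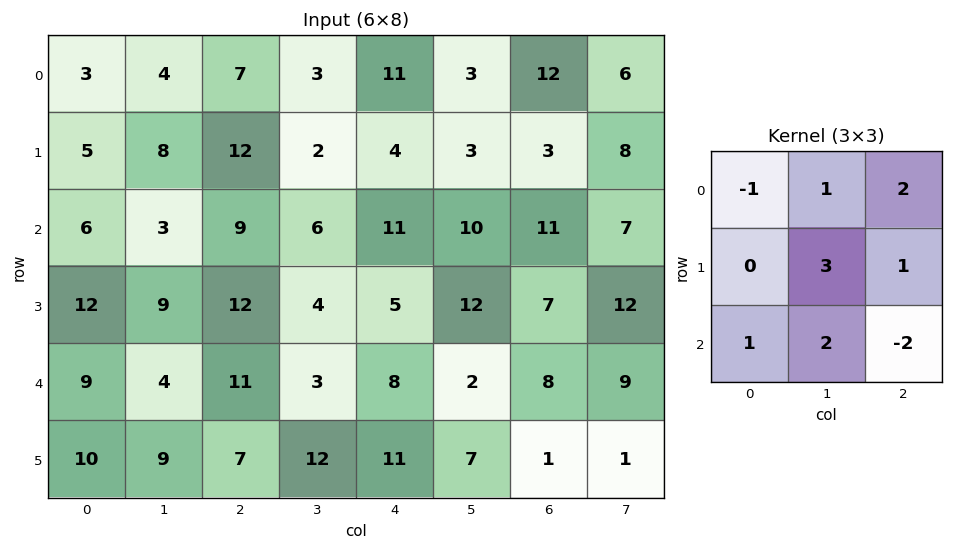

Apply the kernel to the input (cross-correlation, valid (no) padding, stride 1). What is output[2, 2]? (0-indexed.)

The receptive field on the input at this output position is [9 6 11 / 12 4 5 / 11 3 8]. Elementwise product with the kernel and sum: 9·-1 + 6·1 + 11·2 + 4·3 + 5·1 + 11·1 + 3·2 + 8·-2.

37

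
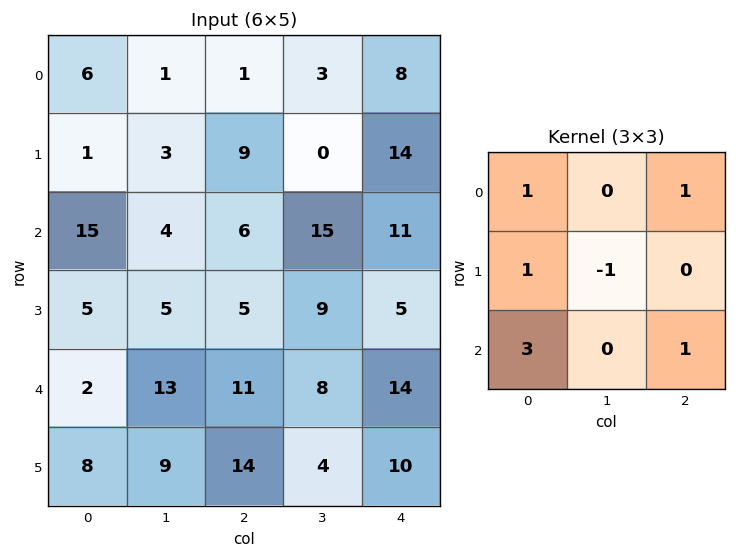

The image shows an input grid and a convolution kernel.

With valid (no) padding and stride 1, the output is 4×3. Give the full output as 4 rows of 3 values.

Output[0,0]: The receptive field on the input at this output position is [6 1 1 / 1 3 9 / 15 4 6]. Elementwise product with the kernel and sum: 6·1 + 1·1 + 1·1 + 3·-1 + 15·3 + 6·1.

56 25 47
41 25 34
38 66 60
37 47 65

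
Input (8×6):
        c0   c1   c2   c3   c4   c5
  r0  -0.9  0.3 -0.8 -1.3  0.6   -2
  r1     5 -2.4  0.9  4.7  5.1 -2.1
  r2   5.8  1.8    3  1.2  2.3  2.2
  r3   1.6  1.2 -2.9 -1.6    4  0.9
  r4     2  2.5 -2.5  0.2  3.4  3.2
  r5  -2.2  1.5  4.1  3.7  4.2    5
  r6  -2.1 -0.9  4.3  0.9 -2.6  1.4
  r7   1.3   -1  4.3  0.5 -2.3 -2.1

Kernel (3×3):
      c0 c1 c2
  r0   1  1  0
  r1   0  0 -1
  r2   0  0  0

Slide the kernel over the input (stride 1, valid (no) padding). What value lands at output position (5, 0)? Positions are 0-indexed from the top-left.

The receptive field on the input at this output position is [-2.2 1.5 4.1 / -2.1 -0.9 4.3 / 1.3 -1 4.3]. Elementwise product with the kernel and sum: -2.2·1 + 1.5·1 + 4.3·-1.

-5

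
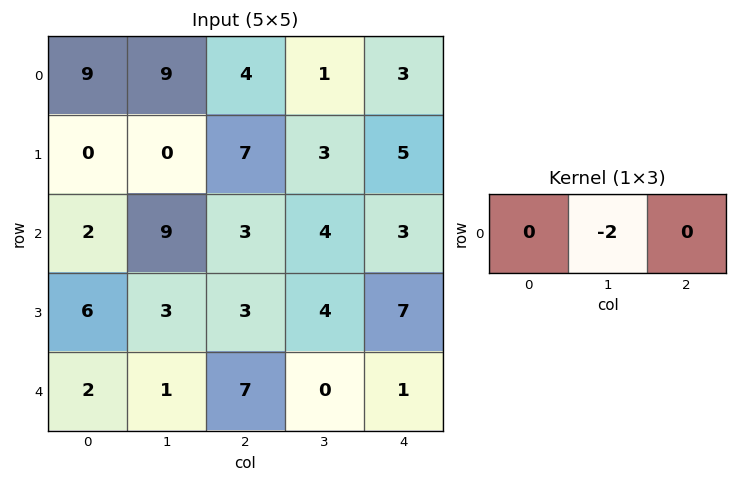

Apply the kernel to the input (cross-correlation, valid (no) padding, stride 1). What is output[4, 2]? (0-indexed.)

The receptive field on the input at this output position is [7 0 1]. Elementwise product with the kernel and sum: 0·-2.

0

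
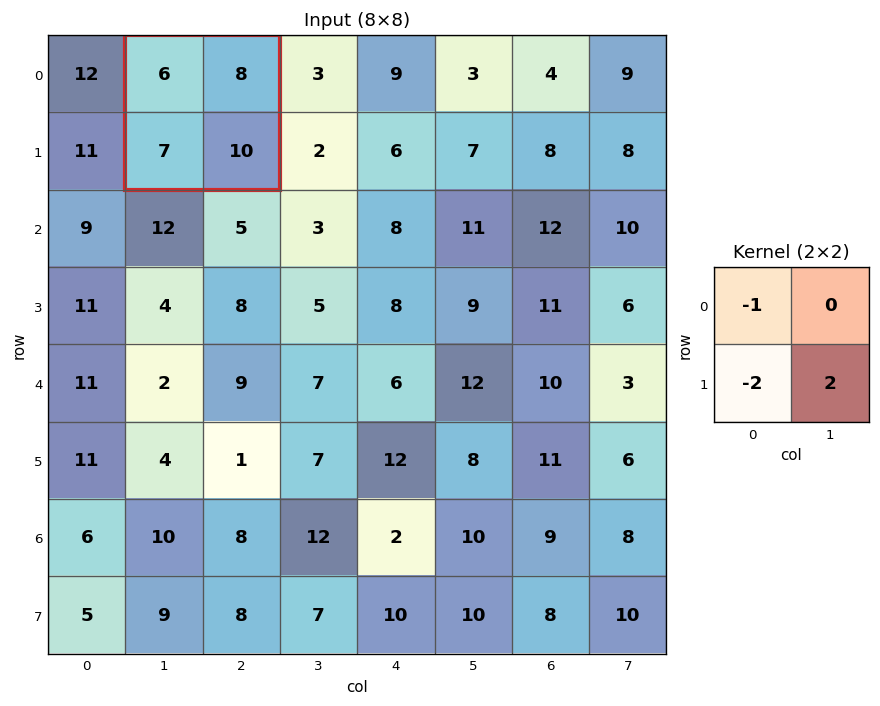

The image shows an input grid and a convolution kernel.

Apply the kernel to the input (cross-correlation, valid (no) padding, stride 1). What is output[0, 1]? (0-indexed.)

The receptive field on the input at this output position is [6 8 / 7 10]. Elementwise product with the kernel and sum: 6·-1 + 7·-2 + 10·2.

0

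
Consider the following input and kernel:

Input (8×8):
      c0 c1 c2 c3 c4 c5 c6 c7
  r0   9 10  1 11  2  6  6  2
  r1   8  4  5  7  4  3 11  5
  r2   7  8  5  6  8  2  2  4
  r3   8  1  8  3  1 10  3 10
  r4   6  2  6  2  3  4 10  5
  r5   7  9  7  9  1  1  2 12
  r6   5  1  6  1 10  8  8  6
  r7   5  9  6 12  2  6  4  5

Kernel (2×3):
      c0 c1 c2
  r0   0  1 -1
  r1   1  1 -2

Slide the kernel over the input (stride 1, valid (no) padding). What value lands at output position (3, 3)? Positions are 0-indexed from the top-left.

The receptive field on the input at this output position is [3 1 10 / 2 3 4]. Elementwise product with the kernel and sum: 1·1 + 10·-1 + 2·1 + 3·1 + 4·-2.

-12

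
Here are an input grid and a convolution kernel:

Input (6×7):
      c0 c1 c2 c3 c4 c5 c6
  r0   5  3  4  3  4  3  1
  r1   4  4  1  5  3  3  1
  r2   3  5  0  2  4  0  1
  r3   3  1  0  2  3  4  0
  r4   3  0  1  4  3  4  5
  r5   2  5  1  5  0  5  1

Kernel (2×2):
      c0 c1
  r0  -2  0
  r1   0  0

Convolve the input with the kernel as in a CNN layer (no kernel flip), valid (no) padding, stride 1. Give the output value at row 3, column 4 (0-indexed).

The receptive field on the input at this output position is [3 4 / 3 4]. Elementwise product with the kernel and sum: 3·-2.

-6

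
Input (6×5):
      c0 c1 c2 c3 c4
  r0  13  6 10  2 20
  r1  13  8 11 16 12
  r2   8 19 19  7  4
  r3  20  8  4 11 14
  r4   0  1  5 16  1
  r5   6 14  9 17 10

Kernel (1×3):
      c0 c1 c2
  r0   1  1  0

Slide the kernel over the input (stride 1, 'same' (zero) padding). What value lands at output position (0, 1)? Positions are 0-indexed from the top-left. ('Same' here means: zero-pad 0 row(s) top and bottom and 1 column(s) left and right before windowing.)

19

The receptive field on the zero-padded input at this output position is [13 6 10]. Elementwise product with the kernel and sum: 13·1 + 6·1.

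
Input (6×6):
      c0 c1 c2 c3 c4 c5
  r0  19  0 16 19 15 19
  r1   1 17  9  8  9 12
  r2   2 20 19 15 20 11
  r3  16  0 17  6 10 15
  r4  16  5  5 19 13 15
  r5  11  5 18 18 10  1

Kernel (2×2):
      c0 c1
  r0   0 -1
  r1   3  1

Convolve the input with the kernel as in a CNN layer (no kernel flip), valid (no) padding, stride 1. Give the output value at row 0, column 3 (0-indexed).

The receptive field on the input at this output position is [19 15 / 8 9]. Elementwise product with the kernel and sum: 15·-1 + 8·3 + 9·1.

18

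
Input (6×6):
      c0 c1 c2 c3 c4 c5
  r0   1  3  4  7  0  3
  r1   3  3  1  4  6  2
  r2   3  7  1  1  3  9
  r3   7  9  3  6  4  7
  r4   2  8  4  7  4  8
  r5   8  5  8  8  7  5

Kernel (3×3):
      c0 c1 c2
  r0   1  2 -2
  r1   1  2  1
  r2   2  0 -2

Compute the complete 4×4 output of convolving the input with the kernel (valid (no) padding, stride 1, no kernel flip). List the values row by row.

Output[0,0]: The receptive field on the input at this output position is [1 3 4 / 3 3 1 / 3 7 1]. Elementwise product with the kernel and sum: 1·1 + 3·2 + 4·-2 + 3·1 + 3·2 + 1·1 + 3·2 + 1·-2.

13 18 29 3
33 13 1 26
39 30 16 8
41 20 31 29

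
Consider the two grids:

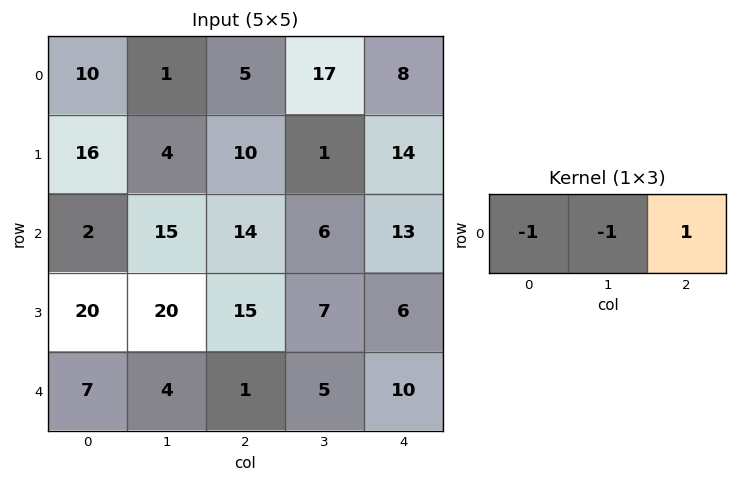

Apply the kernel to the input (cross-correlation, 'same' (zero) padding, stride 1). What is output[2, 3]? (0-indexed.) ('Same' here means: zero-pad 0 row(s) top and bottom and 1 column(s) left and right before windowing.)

The receptive field on the zero-padded input at this output position is [14 6 13]. Elementwise product with the kernel and sum: 14·-1 + 6·-1 + 13·1.

-7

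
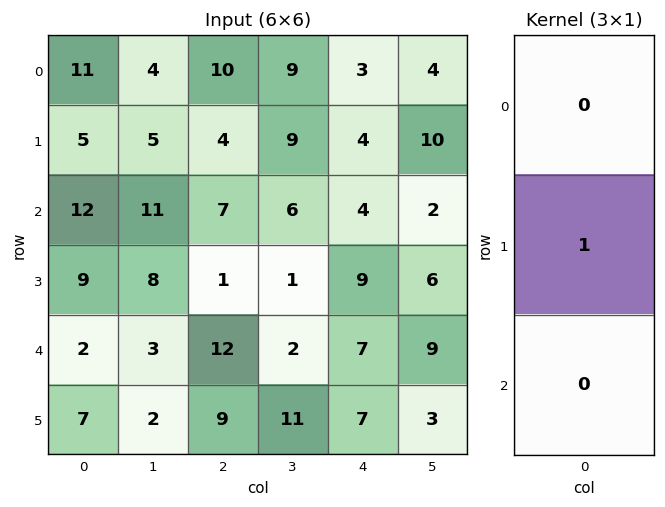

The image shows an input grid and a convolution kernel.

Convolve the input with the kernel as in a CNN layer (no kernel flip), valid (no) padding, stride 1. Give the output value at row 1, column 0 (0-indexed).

12

The receptive field on the input at this output position is [5 / 12 / 9]. Elementwise product with the kernel and sum: 12·1.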